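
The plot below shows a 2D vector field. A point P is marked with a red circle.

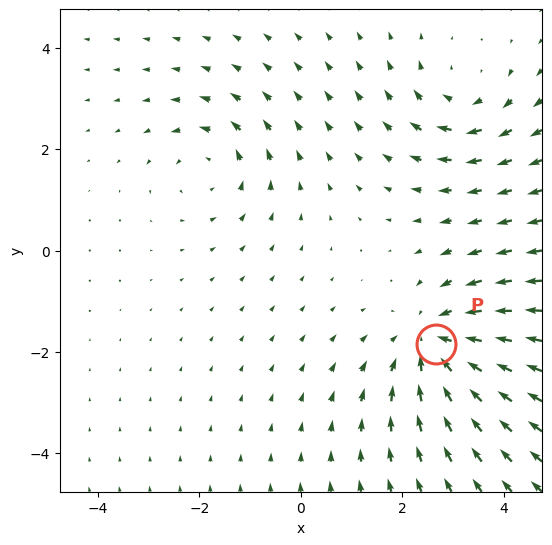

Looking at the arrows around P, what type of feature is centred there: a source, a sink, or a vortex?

sink

At P (2.7, -1.8) the arrows converge inward. Divergence about -4, curl ≈0 — negative divergence with near-zero curl is a sink.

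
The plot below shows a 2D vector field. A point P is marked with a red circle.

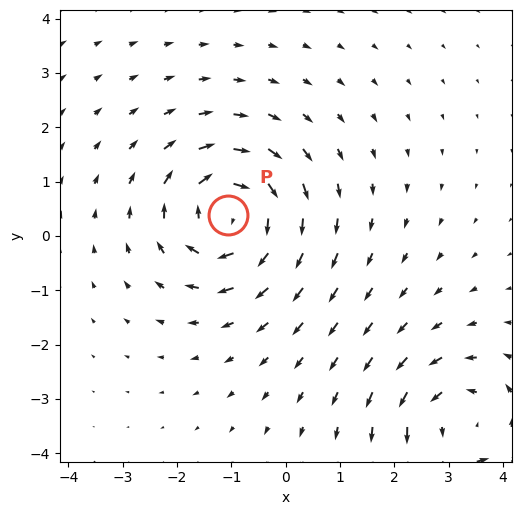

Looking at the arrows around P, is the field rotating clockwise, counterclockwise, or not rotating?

Near P at (-1.1, 0.4) the arrows circulate clockwise. The curl (z-component) there is about -5; negative curl means clockwise rotation.

clockwise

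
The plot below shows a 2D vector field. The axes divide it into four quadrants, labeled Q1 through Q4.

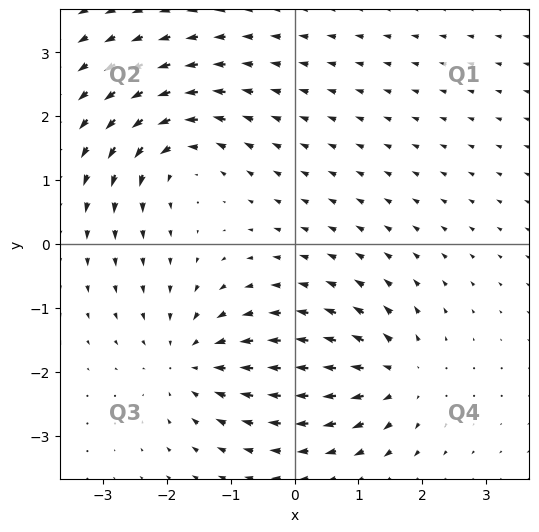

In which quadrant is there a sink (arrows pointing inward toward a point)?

Q3

The sink sits at approximately (-1.6, -1.8), which lies in quadrant Q3. The divergence there is about -3, negative as expected for a sink.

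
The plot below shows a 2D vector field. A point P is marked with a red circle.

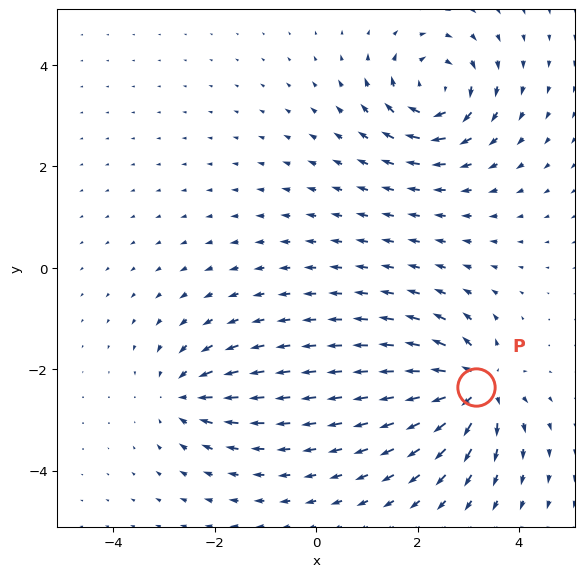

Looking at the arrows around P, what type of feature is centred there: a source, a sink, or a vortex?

At P (3.2, -2.4) the arrows spread outward. Divergence about +6, curl ≈0 — positive divergence with near-zero curl is a source.

source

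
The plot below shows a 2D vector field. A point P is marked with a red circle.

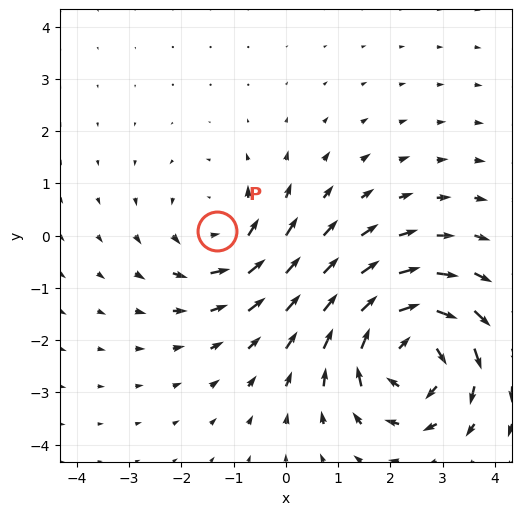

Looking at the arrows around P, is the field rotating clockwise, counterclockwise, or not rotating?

Near P at (-1.3, 0.1) the arrows circulate counterclockwise. The curl (z-component) there is about +3; positive curl means counterclockwise rotation.

counterclockwise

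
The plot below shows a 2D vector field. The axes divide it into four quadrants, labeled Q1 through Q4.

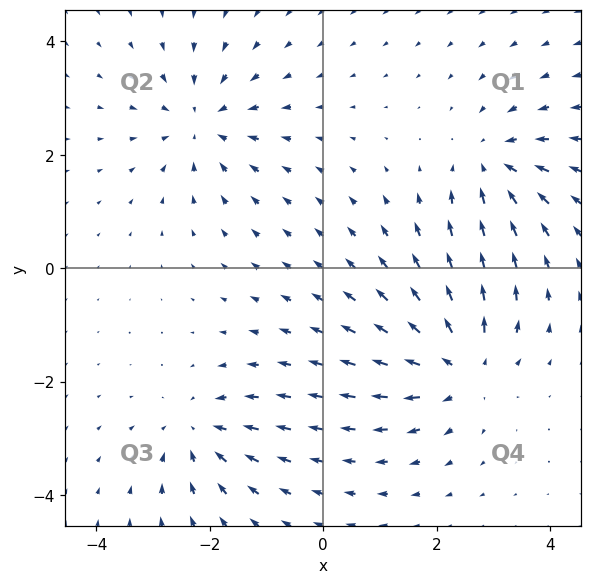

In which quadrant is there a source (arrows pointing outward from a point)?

The source sits at approximately (2.4, -1.7), which lies in quadrant Q4. The divergence there is about +5, positive as expected for a source.

Q4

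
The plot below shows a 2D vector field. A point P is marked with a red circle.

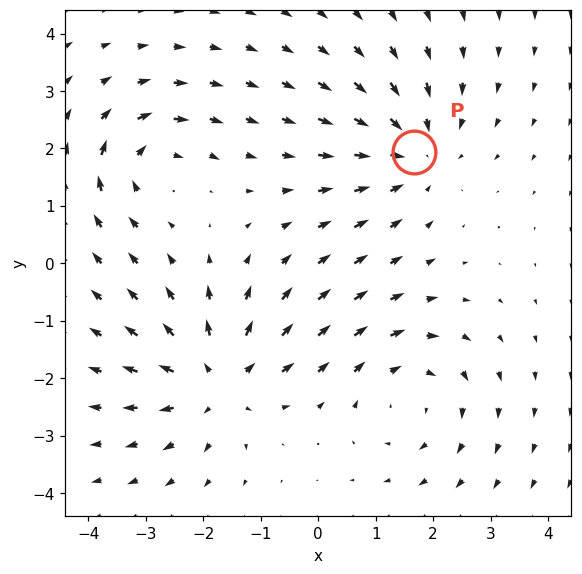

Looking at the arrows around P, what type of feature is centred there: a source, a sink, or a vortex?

sink

At P (1.7, 1.9) the arrows converge inward. Divergence about -3, curl ≈0 — negative divergence with near-zero curl is a sink.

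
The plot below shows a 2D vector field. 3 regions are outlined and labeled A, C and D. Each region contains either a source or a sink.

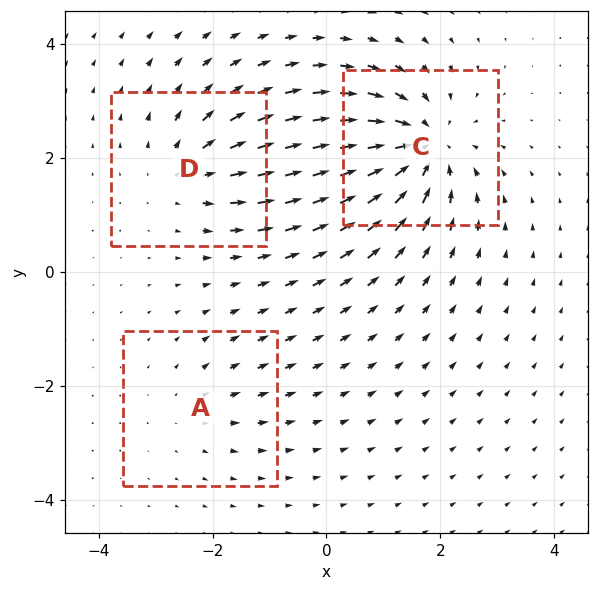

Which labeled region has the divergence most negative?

Divergence at each region's feature centre — A: about +2, C: about -5, D: about +3. Region C is most negative.

C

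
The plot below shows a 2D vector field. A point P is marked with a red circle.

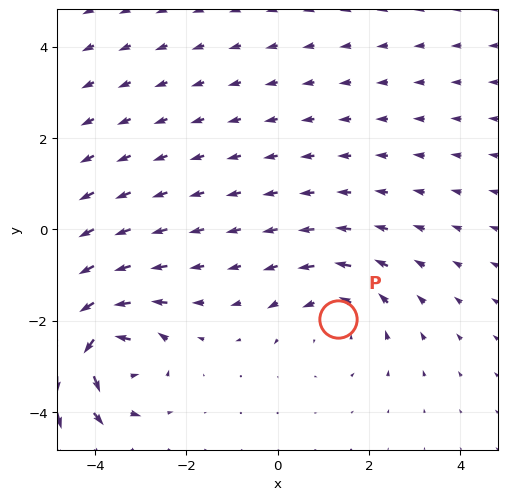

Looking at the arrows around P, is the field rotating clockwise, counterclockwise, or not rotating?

Near P at (1.3, -2.0) the arrows circulate counterclockwise. The curl (z-component) there is about +2; positive curl means counterclockwise rotation.

counterclockwise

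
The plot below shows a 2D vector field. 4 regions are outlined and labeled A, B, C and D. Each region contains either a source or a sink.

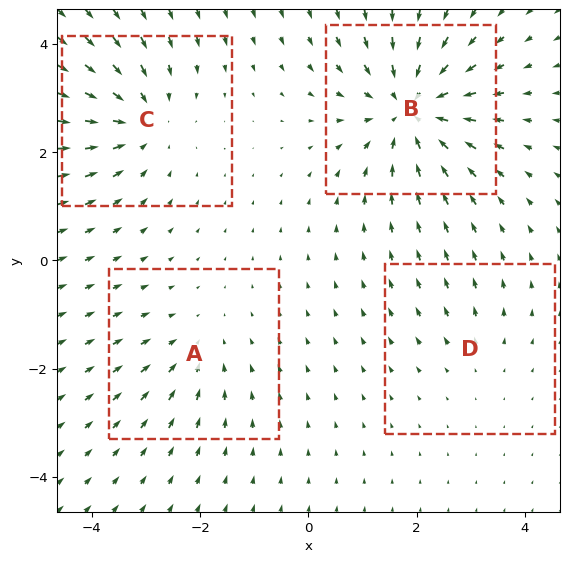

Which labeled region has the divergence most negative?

B

Divergence at each region's feature centre — A: about -3, B: about -7, C: about -5, D: about +2. Region B is most negative.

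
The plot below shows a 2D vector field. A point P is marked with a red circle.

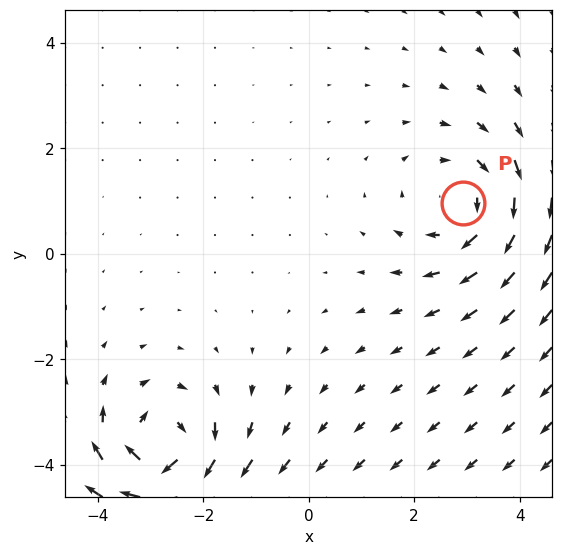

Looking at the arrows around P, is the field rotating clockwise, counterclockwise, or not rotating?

clockwise

Near P at (2.9, 1.0) the arrows circulate clockwise. The curl (z-component) there is about -3; negative curl means clockwise rotation.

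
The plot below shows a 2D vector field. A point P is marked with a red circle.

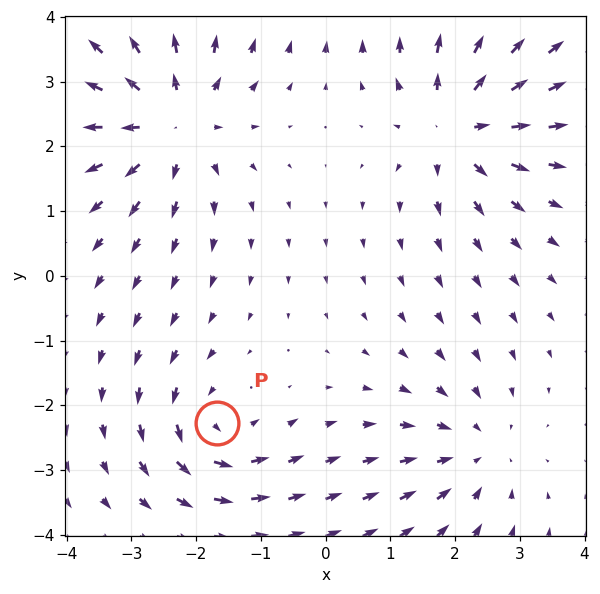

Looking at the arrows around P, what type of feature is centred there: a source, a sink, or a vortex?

At P (-1.7, -2.3) the arrows circulate counterclockwise. Divergence ≈0, curl about +4 — near-zero divergence with nonzero curl is a vortex.

vortex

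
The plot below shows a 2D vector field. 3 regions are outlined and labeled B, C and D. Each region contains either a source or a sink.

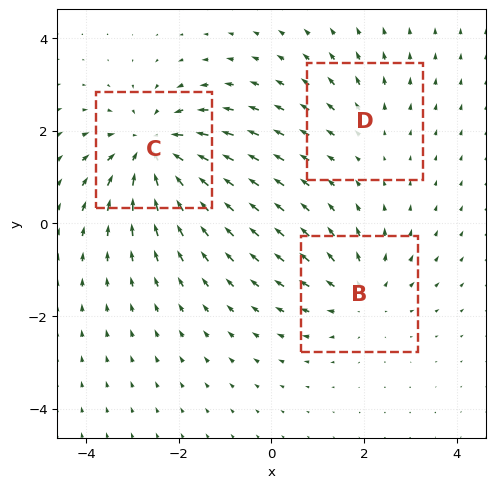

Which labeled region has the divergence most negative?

C

Divergence at each region's feature centre — B: about +3, C: about -5, D: about +2. Region C is most negative.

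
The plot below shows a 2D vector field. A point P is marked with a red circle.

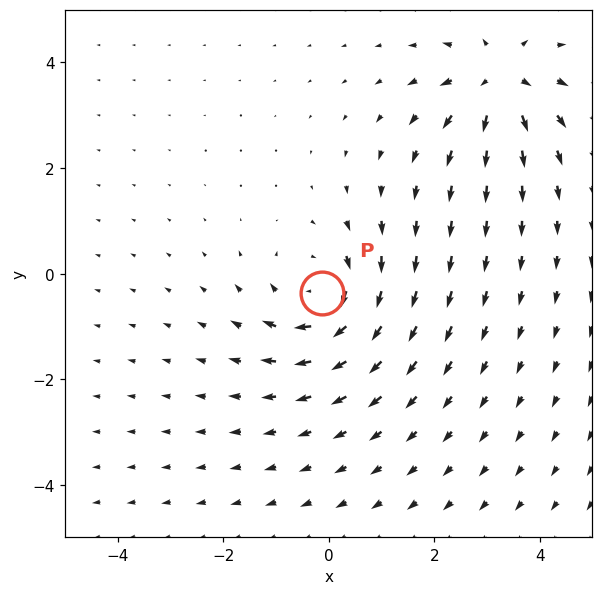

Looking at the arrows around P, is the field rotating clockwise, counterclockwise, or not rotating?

clockwise

Near P at (-0.1, -0.4) the arrows circulate clockwise. The curl (z-component) there is about -5; negative curl means clockwise rotation.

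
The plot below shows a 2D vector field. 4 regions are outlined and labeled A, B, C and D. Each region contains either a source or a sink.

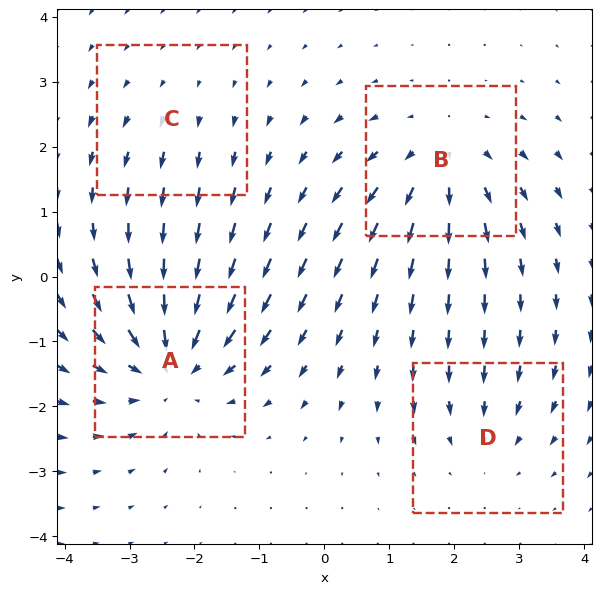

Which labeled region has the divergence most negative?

A

Divergence at each region's feature centre — A: about -6, B: about +4, C: about +2, D: about -3. Region A is most negative.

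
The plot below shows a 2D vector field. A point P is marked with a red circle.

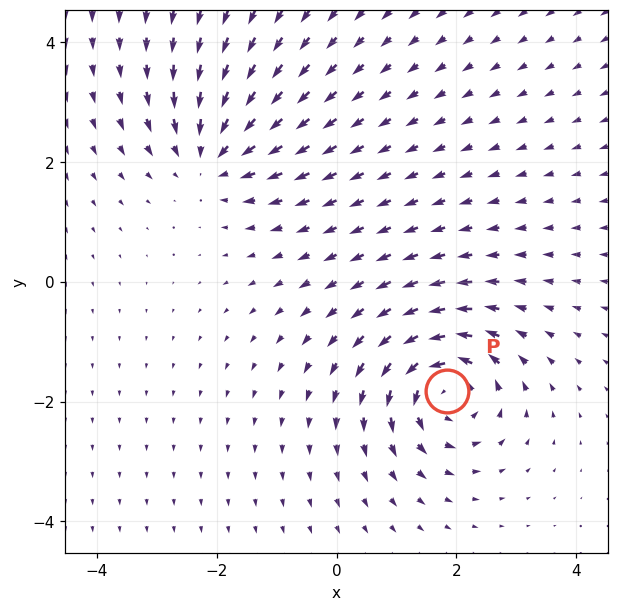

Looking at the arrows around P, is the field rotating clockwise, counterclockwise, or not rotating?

counterclockwise

Near P at (1.8, -1.8) the arrows circulate counterclockwise. The curl (z-component) there is about +7; positive curl means counterclockwise rotation.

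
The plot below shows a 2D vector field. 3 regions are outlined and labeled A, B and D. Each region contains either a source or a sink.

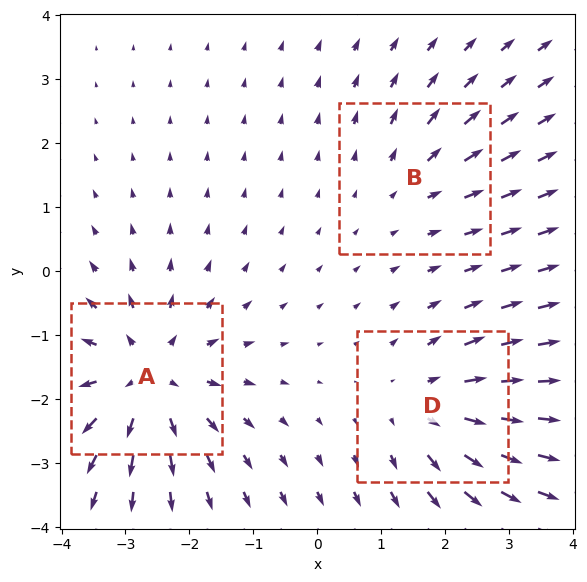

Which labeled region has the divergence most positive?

Divergence at each region's feature centre — A: about +4, B: about +2, D: about +3. Region A is most positive.

A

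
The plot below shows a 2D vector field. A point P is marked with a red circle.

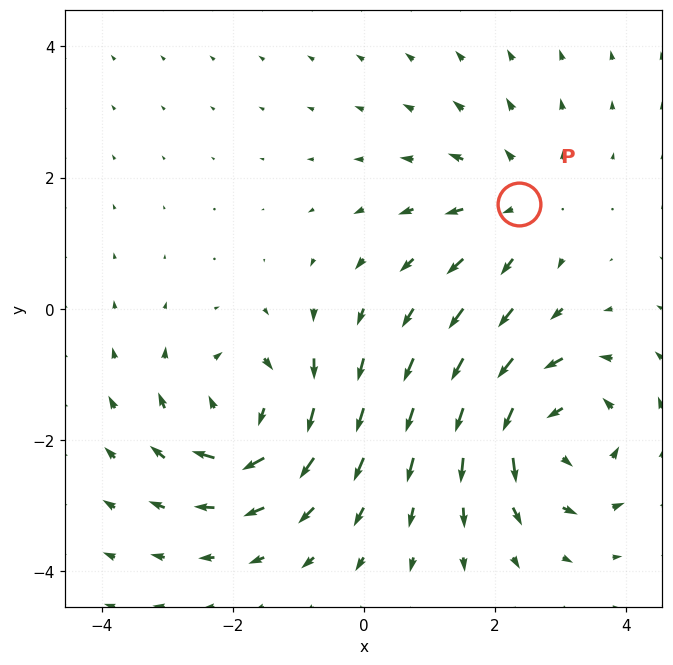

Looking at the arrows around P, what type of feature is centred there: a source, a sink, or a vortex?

At P (2.4, 1.6) the arrows spread outward. Divergence about +2, curl ≈0 — positive divergence with near-zero curl is a source.

source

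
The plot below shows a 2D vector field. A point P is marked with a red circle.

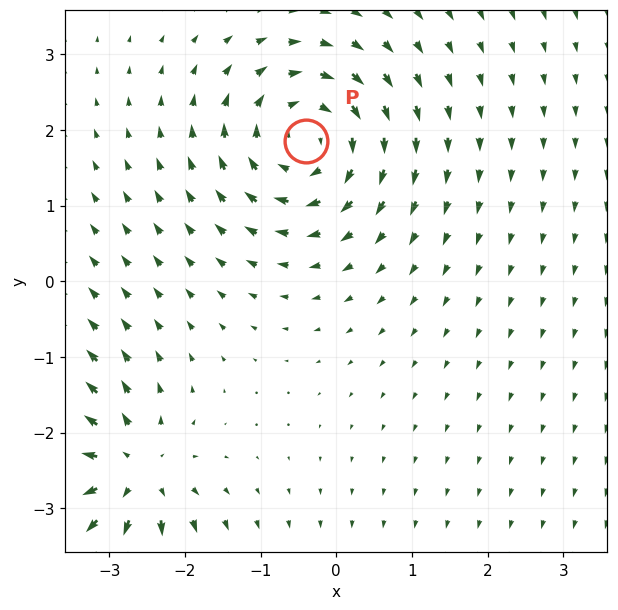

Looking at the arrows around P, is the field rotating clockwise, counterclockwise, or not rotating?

Near P at (-0.4, 1.9) the arrows circulate clockwise. The curl (z-component) there is about -4; negative curl means clockwise rotation.

clockwise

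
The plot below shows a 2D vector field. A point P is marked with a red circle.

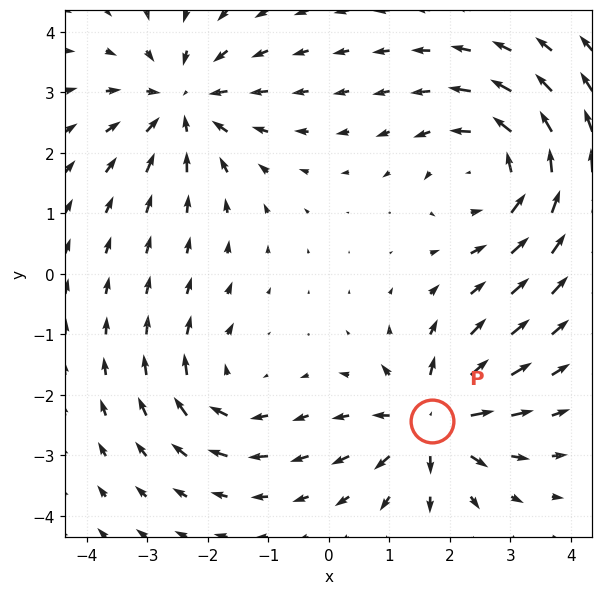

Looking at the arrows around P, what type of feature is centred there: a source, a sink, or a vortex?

At P (1.7, -2.4) the arrows spread outward. Divergence about +5, curl ≈0 — positive divergence with near-zero curl is a source.

source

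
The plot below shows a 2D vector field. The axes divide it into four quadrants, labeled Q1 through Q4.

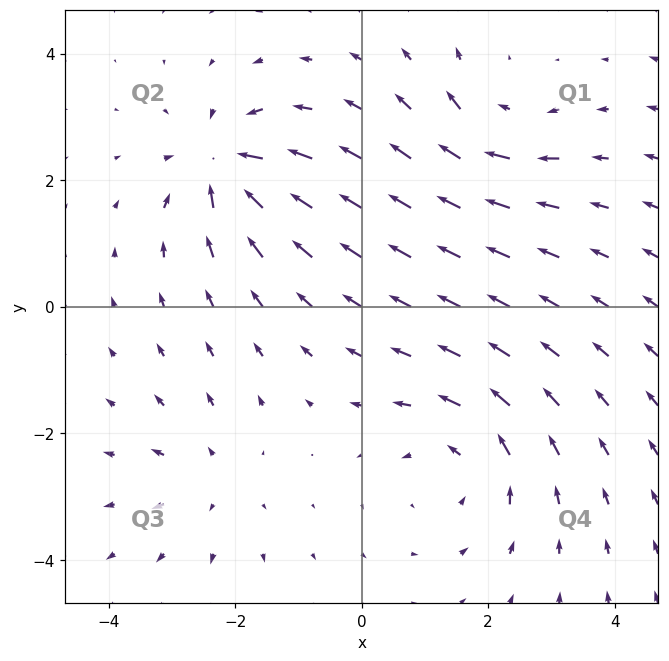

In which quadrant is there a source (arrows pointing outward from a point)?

The source sits at approximately (-2.4, -2.7), which lies in quadrant Q3. The divergence there is about +3, positive as expected for a source.

Q3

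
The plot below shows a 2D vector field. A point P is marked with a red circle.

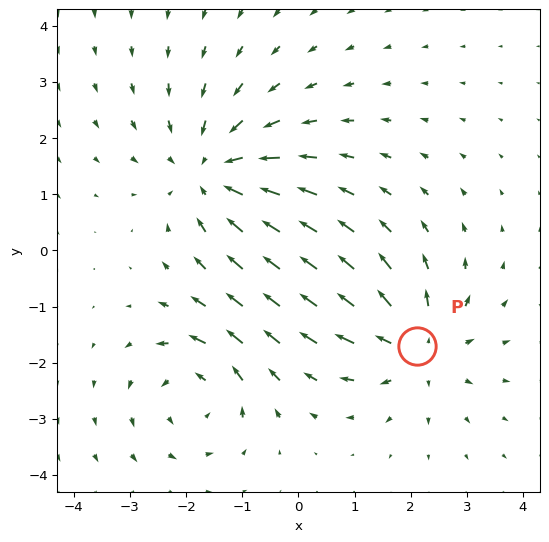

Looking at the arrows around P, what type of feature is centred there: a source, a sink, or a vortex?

At P (2.1, -1.7) the arrows spread outward. Divergence about +4, curl ≈0 — positive divergence with near-zero curl is a source.

source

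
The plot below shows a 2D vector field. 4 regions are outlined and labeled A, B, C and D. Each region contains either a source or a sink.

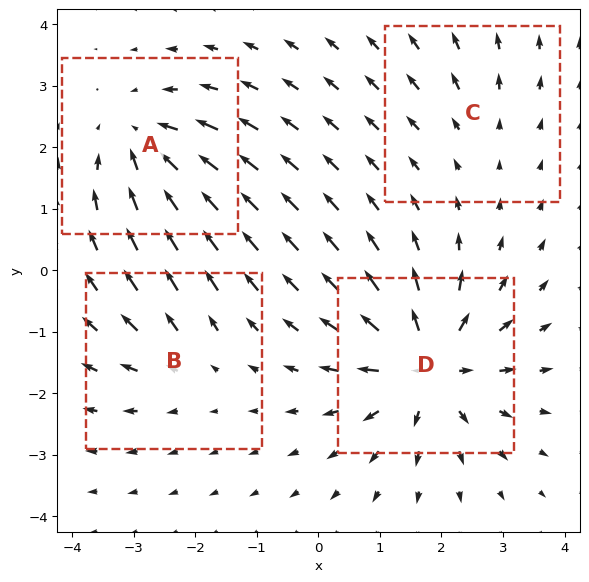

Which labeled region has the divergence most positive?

D

Divergence at each region's feature centre — A: about -5, B: about +3, C: about +2, D: about +8. Region D is most positive.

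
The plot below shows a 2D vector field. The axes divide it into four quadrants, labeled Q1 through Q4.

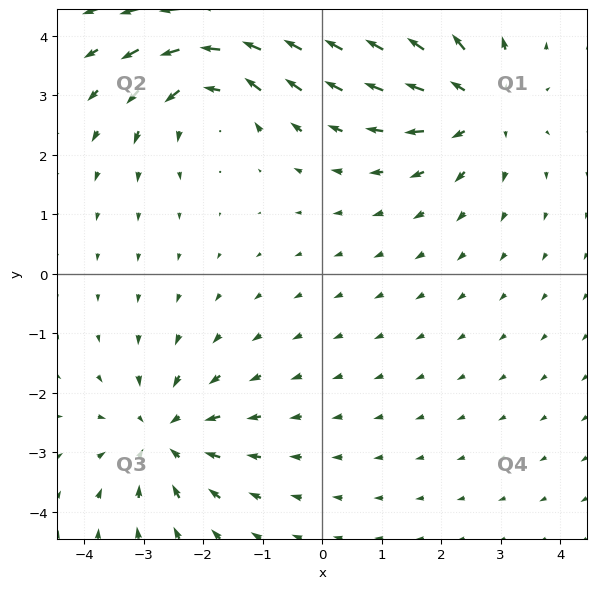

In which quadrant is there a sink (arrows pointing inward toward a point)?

Q3

The sink sits at approximately (-2.7, -2.7), which lies in quadrant Q3. The divergence there is about -4, negative as expected for a sink.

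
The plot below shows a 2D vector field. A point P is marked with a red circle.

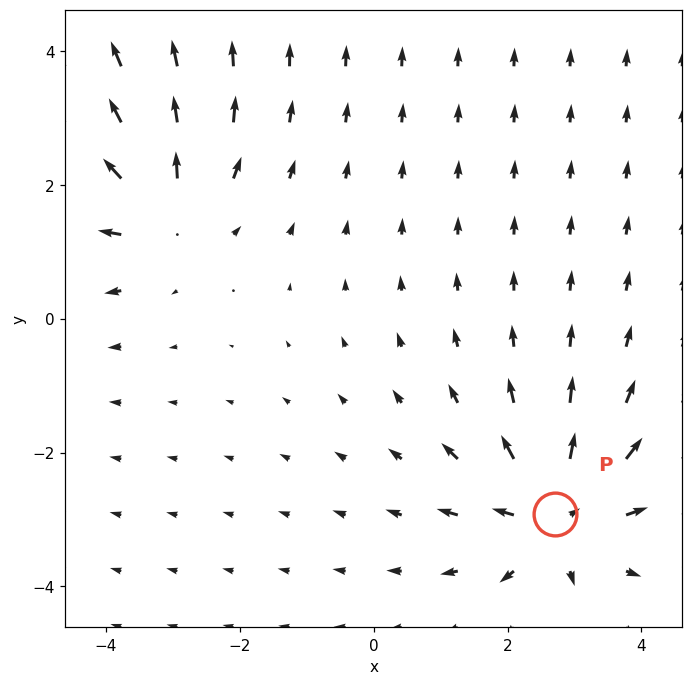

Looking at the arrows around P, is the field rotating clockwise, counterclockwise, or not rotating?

not rotating

Near P at (2.7, -2.9) the arrows show no circulation. The curl there is ≈0.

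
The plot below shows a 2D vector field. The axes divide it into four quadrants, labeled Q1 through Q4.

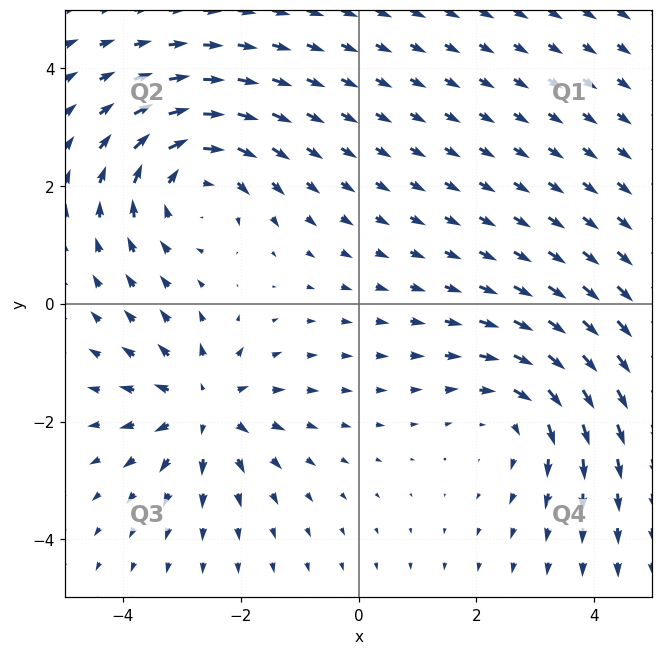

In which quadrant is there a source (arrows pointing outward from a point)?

Q3

The source sits at approximately (-2.6, -1.8), which lies in quadrant Q3. The divergence there is about +5, positive as expected for a source.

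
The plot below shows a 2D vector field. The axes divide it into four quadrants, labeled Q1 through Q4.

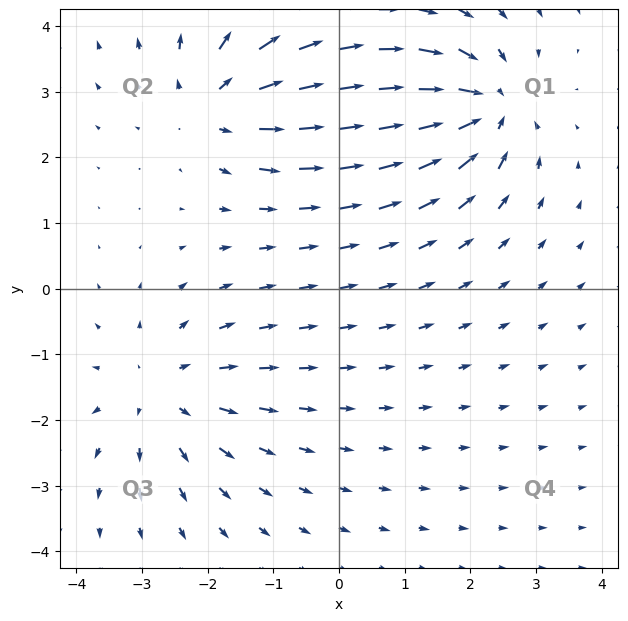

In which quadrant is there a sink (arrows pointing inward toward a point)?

Q1

The sink sits at approximately (2.2, 2.8), which lies in quadrant Q1. The divergence there is about -7, negative as expected for a sink.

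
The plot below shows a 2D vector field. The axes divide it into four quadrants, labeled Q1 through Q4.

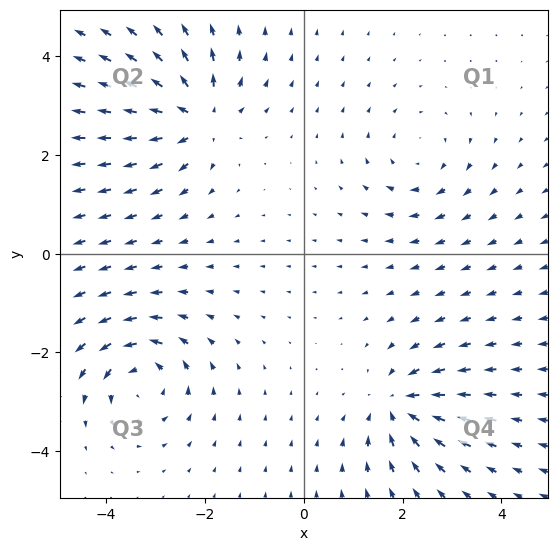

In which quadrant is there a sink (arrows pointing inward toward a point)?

The sink sits at approximately (1.9, -3.1), which lies in quadrant Q4. The divergence there is about -6, negative as expected for a sink.

Q4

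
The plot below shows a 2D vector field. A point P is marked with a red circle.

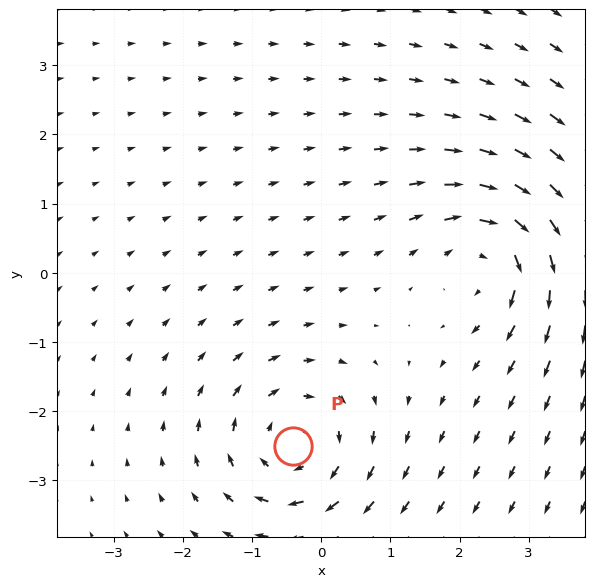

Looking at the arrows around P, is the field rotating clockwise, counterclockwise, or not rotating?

Near P at (-0.4, -2.5) the arrows circulate clockwise. The curl (z-component) there is about -5; negative curl means clockwise rotation.

clockwise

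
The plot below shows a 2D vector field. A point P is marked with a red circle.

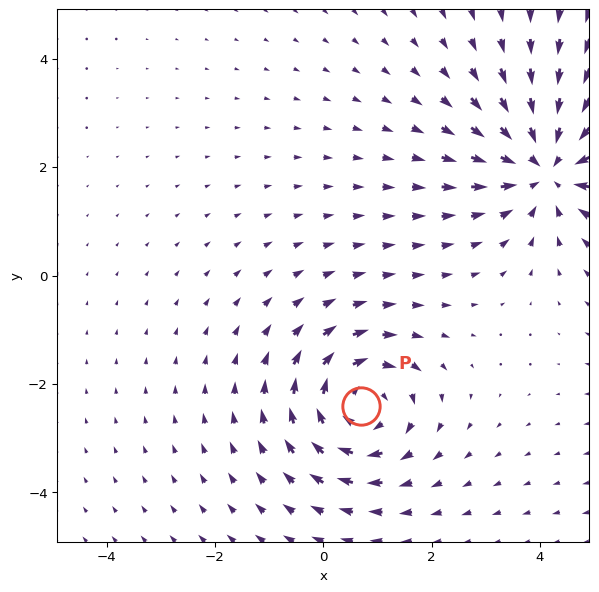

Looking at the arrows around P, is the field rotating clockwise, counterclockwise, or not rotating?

clockwise

Near P at (0.7, -2.4) the arrows circulate clockwise. The curl (z-component) there is about -4; negative curl means clockwise rotation.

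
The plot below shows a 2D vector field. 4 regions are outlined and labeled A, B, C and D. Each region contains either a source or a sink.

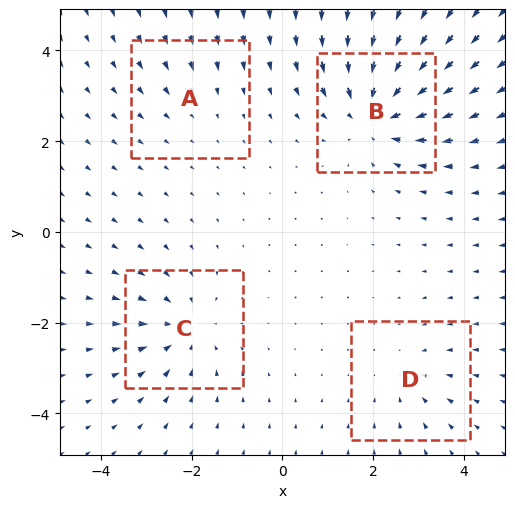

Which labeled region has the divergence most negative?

Divergence at each region's feature centre — A: about -2, B: about -7, C: about -5, D: about -3. Region B is most negative.

B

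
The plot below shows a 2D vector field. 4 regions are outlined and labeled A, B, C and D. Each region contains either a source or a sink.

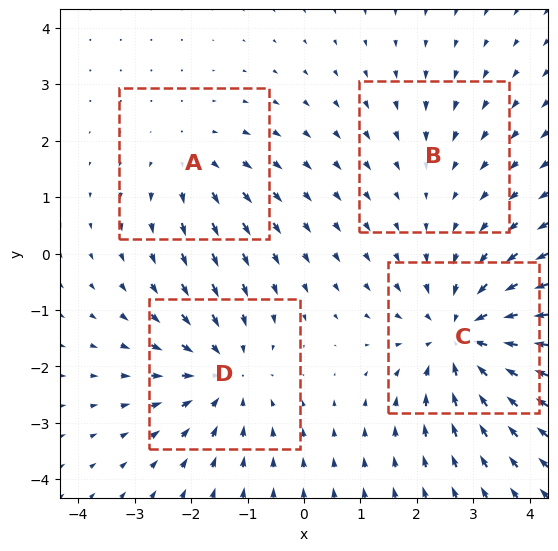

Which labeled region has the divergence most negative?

Divergence at each region's feature centre — A: about +3, B: about -2, C: about -6, D: about -5. Region C is most negative.

C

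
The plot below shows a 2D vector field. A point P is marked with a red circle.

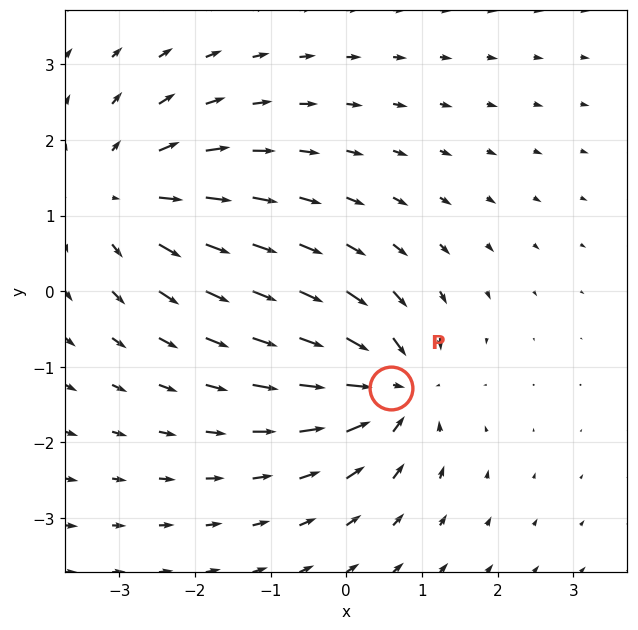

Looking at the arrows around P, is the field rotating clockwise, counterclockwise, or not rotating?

Near P at (0.6, -1.3) the arrows show no circulation. The curl there is ≈0.

not rotating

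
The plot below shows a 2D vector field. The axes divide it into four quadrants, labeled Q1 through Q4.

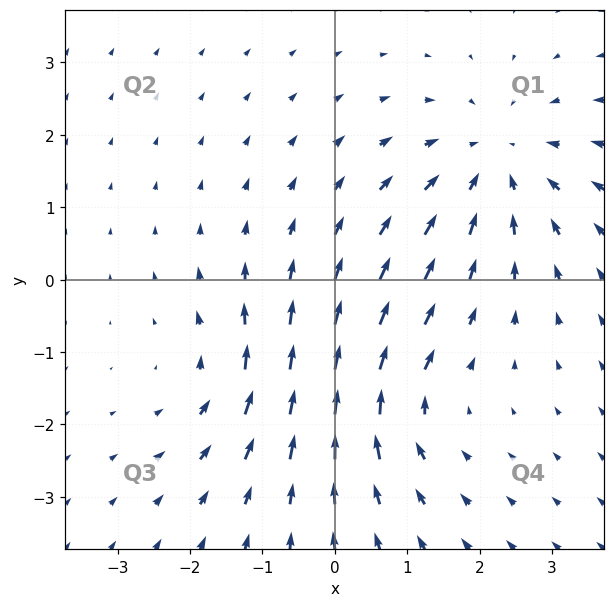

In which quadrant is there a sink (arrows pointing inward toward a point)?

Q1

The sink sits at approximately (2.2, 1.6), which lies in quadrant Q1. The divergence there is about -4, negative as expected for a sink.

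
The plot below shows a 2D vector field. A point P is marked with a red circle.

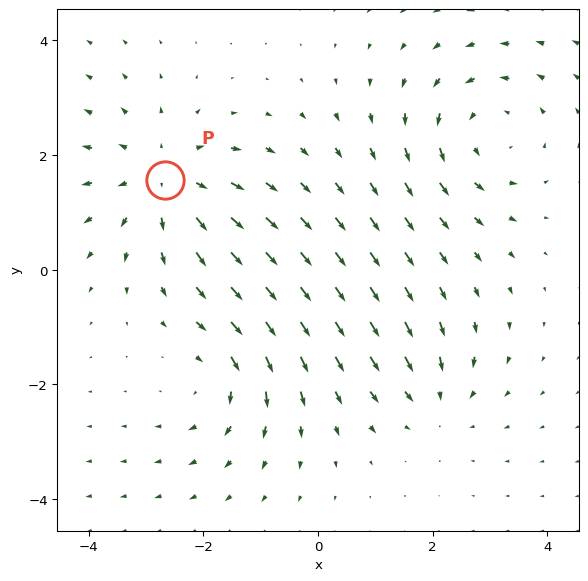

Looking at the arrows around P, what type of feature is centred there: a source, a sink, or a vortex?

source

At P (-2.7, 1.6) the arrows spread outward. Divergence about +4, curl ≈0 — positive divergence with near-zero curl is a source.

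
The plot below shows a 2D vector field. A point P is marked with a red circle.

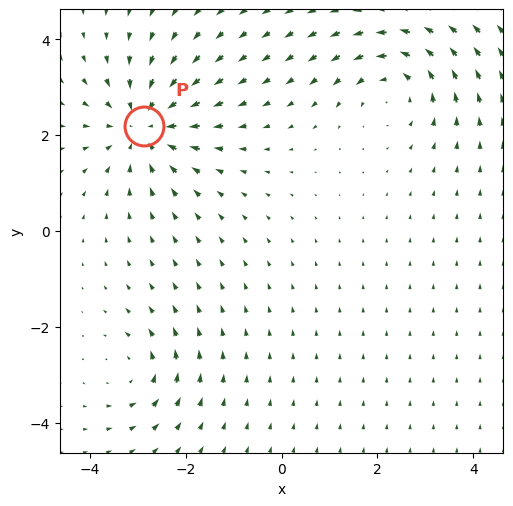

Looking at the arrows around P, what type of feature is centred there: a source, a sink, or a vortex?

At P (-2.9, 2.2) the arrows converge inward. Divergence about -5, curl ≈0 — negative divergence with near-zero curl is a sink.

sink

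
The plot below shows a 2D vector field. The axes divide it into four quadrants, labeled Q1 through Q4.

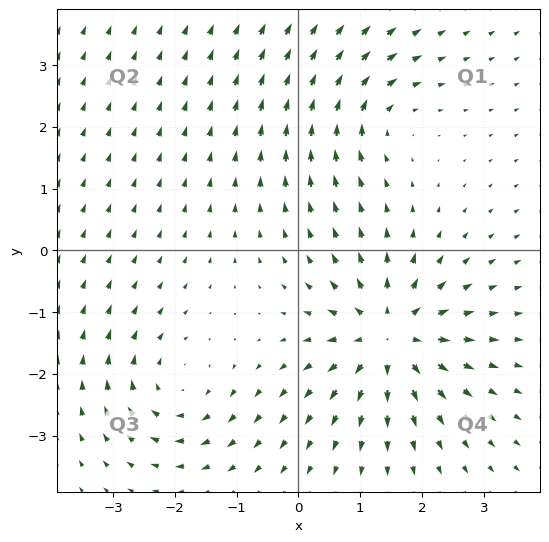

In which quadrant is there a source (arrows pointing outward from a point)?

The source sits at approximately (1.5, -1.4), which lies in quadrant Q4. The divergence there is about +6, positive as expected for a source.

Q4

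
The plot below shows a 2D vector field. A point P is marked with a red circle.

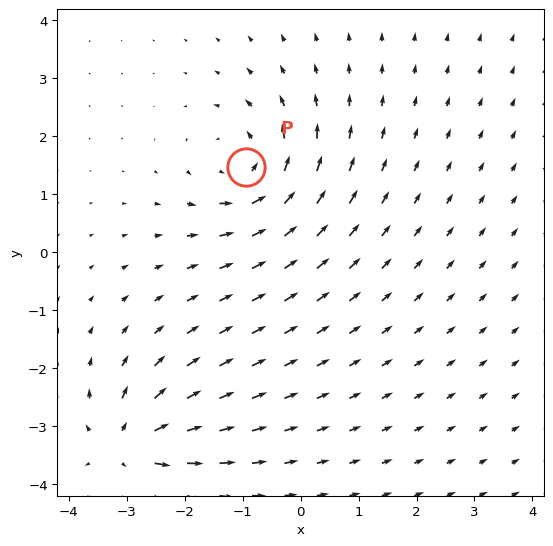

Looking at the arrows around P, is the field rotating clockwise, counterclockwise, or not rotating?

counterclockwise

Near P at (-0.9, 1.5) the arrows circulate counterclockwise. The curl (z-component) there is about +4; positive curl means counterclockwise rotation.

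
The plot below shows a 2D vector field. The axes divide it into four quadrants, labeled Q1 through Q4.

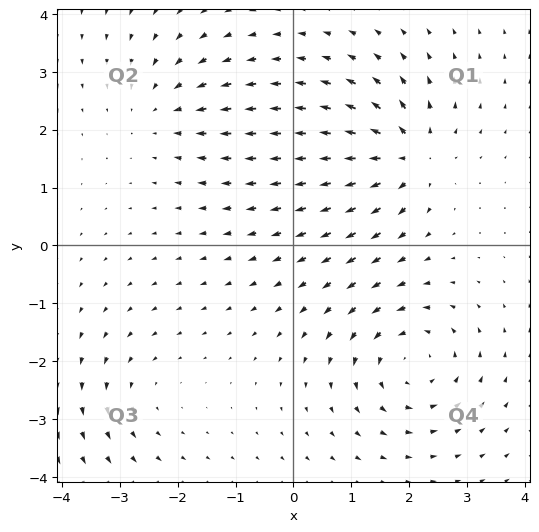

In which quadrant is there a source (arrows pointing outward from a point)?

Q1

The source sits at approximately (2.0, 1.5), which lies in quadrant Q1. The divergence there is about +6, positive as expected for a source.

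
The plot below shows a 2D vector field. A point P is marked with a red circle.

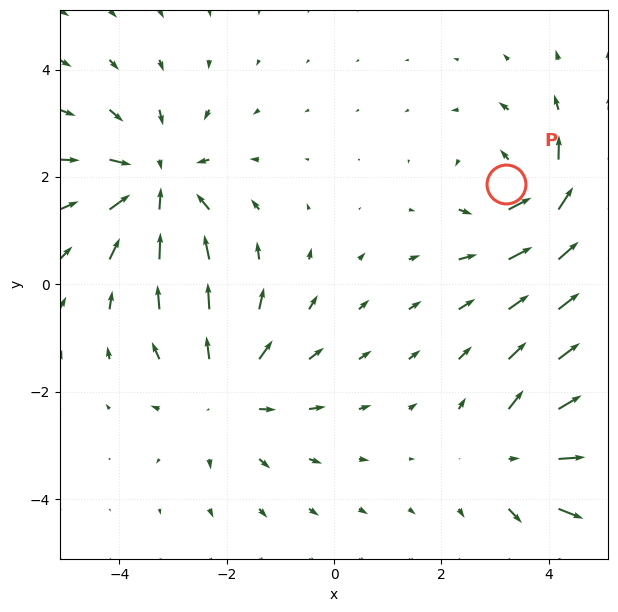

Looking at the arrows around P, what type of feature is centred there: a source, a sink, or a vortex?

vortex

At P (3.2, 1.9) the arrows circulate counterclockwise. Divergence ≈0, curl about +5 — near-zero divergence with nonzero curl is a vortex.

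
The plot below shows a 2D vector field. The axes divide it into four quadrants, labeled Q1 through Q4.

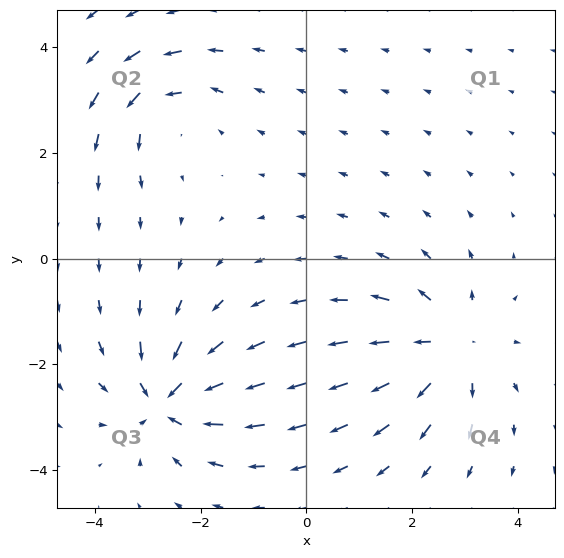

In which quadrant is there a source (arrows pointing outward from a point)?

Q4

The source sits at approximately (2.7, -1.7), which lies in quadrant Q4. The divergence there is about +5, positive as expected for a source.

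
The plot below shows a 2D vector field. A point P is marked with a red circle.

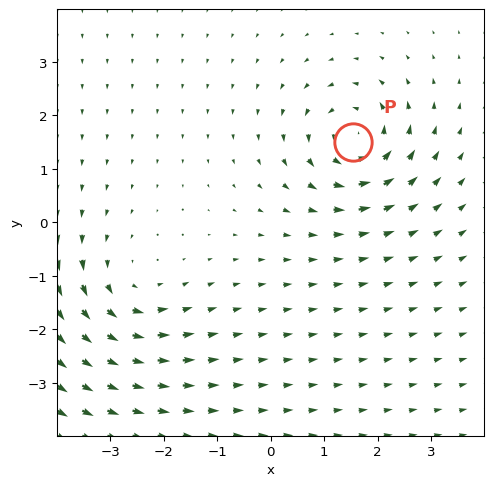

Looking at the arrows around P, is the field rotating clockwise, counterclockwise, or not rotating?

counterclockwise

Near P at (1.5, 1.5) the arrows circulate counterclockwise. The curl (z-component) there is about +6; positive curl means counterclockwise rotation.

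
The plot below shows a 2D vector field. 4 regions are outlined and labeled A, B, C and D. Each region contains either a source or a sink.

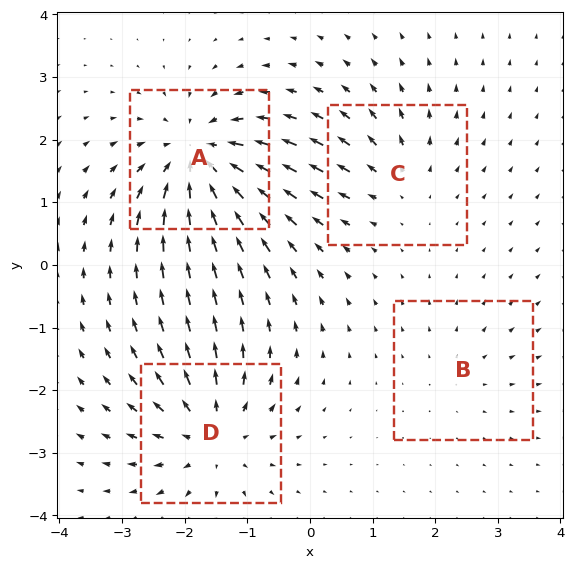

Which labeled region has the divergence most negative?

A

Divergence at each region's feature centre — A: about -7, B: about +2, C: about +4, D: about +6. Region A is most negative.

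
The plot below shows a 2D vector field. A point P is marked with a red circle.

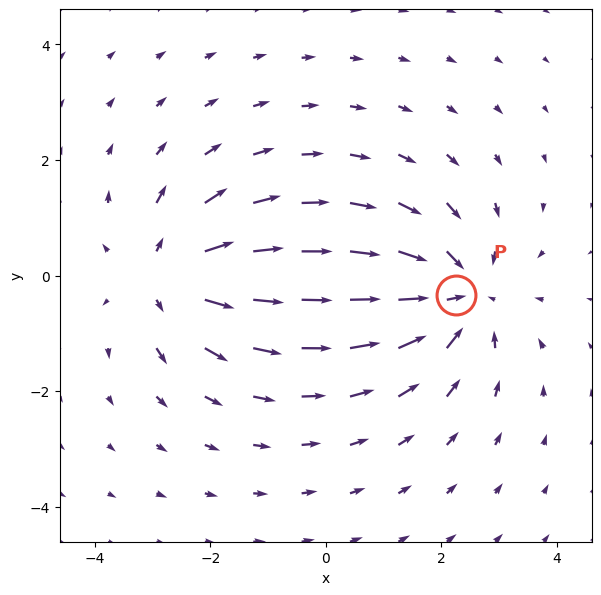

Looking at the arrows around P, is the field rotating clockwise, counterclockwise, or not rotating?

Near P at (2.3, -0.3) the arrows show no circulation. The curl there is ≈0.

not rotating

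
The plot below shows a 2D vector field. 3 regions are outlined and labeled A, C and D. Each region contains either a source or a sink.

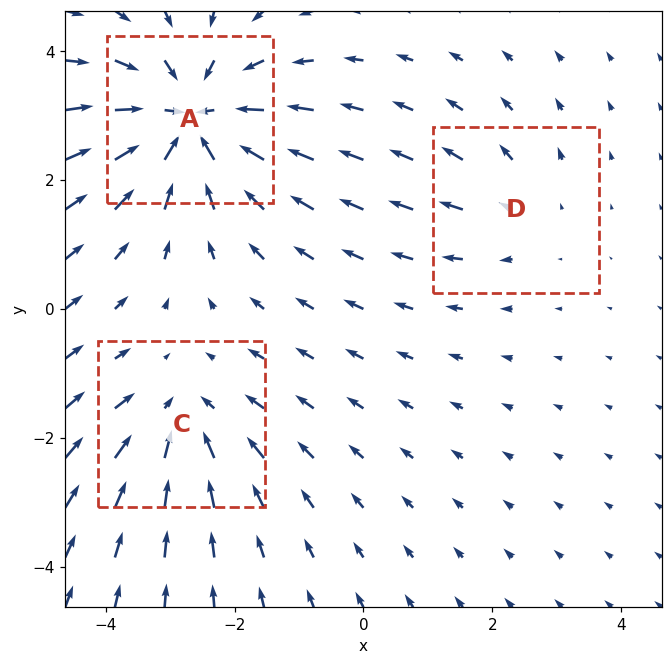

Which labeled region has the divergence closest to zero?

Divergence at each region's feature centre — A: about -5, C: about -3, D: about +2. Region D is closest to zero.

D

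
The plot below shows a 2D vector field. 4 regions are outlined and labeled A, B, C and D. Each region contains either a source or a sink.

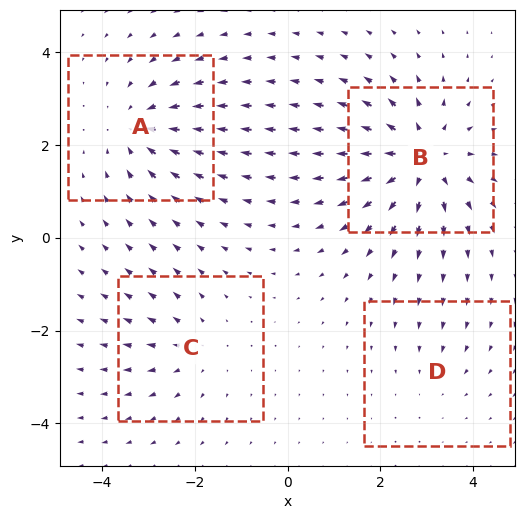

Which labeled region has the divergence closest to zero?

Divergence at each region's feature centre — A: about -5, B: about +7, C: about +3, D: about -2. Region D is closest to zero.

D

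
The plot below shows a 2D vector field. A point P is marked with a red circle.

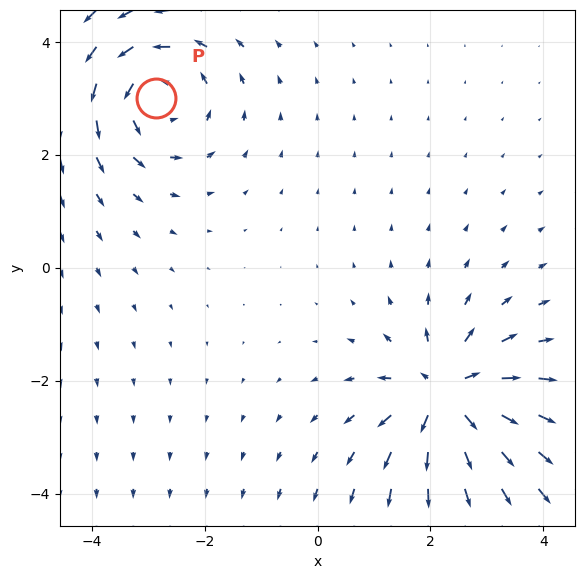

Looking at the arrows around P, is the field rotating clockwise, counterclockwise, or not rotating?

counterclockwise

Near P at (-2.9, 3.0) the arrows circulate counterclockwise. The curl (z-component) there is about +4; positive curl means counterclockwise rotation.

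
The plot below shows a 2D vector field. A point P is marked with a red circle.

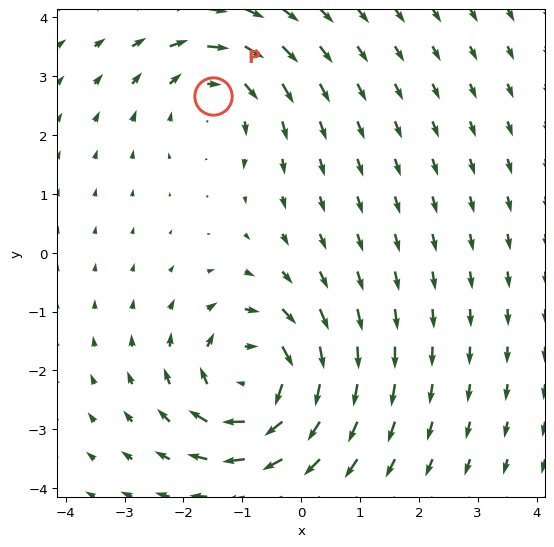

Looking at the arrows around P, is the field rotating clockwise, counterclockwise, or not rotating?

Near P at (-1.5, 2.7) the arrows circulate clockwise. The curl (z-component) there is about -3; negative curl means clockwise rotation.

clockwise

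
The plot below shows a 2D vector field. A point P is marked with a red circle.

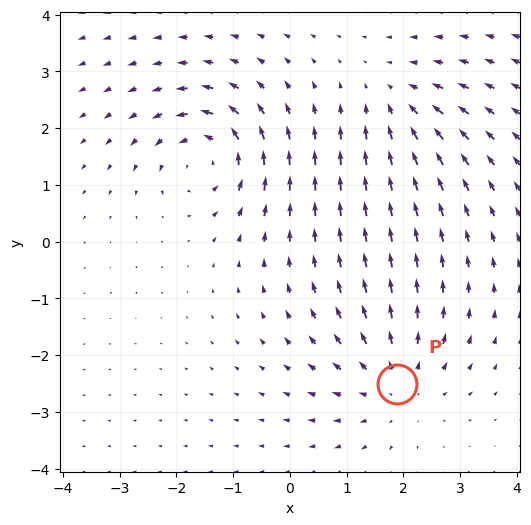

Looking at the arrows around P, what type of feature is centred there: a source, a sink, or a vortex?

source

At P (1.9, -2.5) the arrows spread outward. Divergence about +4, curl ≈0 — positive divergence with near-zero curl is a source.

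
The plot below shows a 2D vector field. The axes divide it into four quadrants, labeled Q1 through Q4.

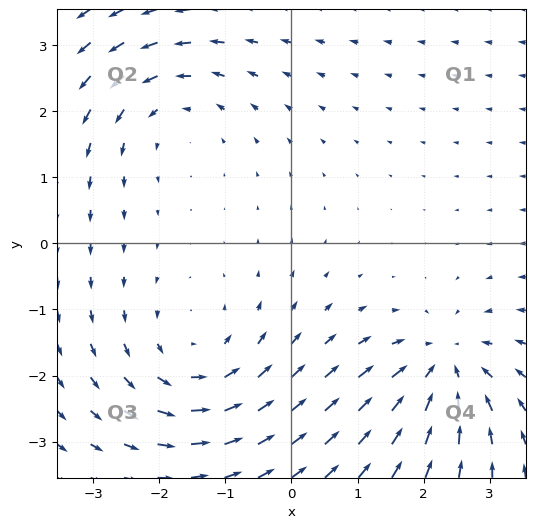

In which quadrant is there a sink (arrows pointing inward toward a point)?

The sink sits at approximately (2.3, -1.9), which lies in quadrant Q4. The divergence there is about -5, negative as expected for a sink.

Q4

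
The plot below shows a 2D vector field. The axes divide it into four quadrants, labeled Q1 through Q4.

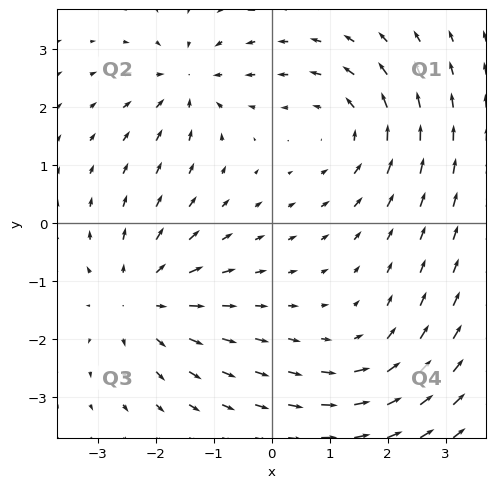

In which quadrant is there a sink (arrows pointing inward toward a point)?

The sink sits at approximately (-1.5, 2.4), which lies in quadrant Q2. The divergence there is about -4, negative as expected for a sink.

Q2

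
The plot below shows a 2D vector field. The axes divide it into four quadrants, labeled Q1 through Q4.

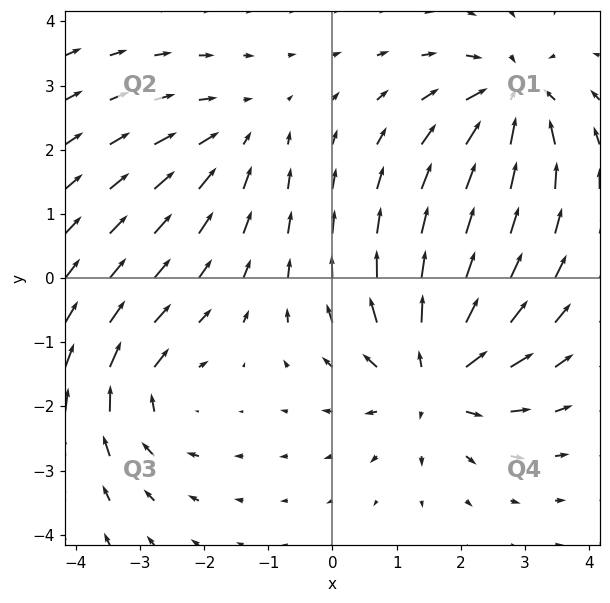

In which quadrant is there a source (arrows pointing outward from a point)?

Q4

The source sits at approximately (1.6, -1.5), which lies in quadrant Q4. The divergence there is about +5, positive as expected for a source.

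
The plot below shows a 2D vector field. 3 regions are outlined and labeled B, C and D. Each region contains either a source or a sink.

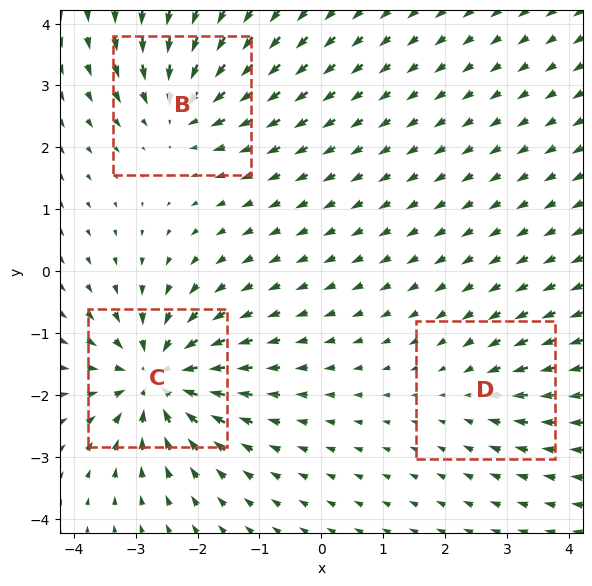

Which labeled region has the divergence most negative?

C

Divergence at each region's feature centre — B: about -4, C: about -6, D: about -2. Region C is most negative.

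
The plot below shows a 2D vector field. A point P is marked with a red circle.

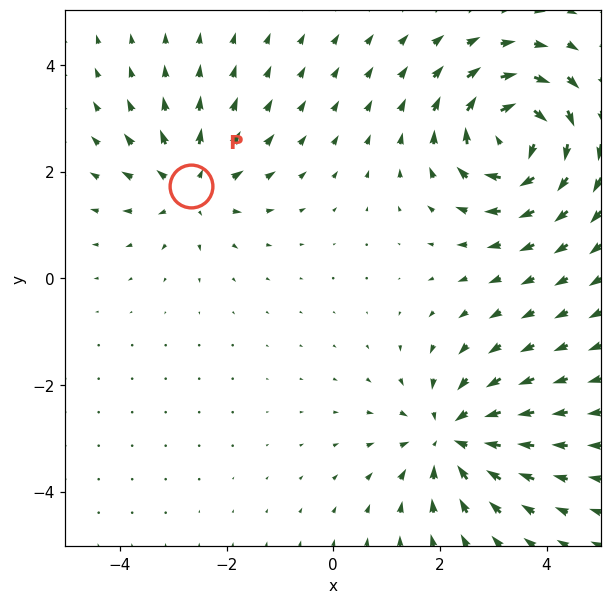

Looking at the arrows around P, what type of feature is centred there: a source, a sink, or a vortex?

At P (-2.7, 1.7) the arrows spread outward. Divergence about +3, curl ≈0 — positive divergence with near-zero curl is a source.

source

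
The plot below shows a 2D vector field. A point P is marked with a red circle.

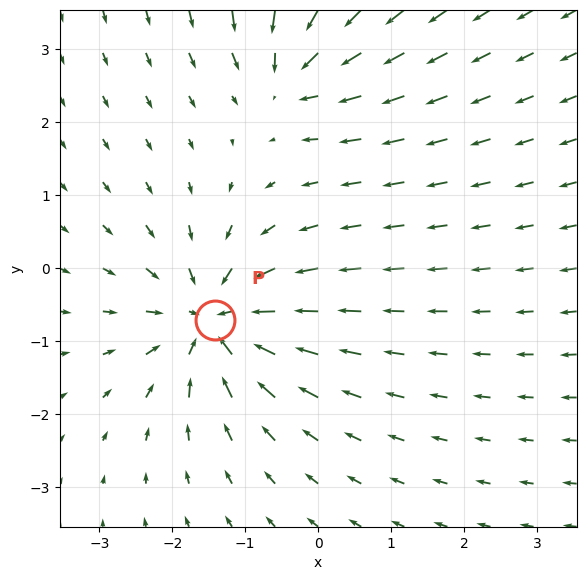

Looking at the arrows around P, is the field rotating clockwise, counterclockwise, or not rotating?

not rotating

Near P at (-1.4, -0.7) the arrows show no circulation. The curl there is ≈0.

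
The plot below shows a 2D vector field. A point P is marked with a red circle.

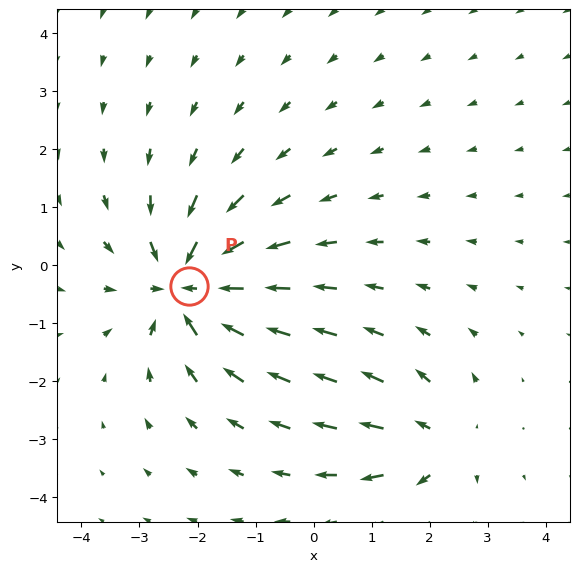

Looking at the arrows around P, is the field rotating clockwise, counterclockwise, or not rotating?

not rotating

Near P at (-2.2, -0.4) the arrows show no circulation. The curl there is ≈0.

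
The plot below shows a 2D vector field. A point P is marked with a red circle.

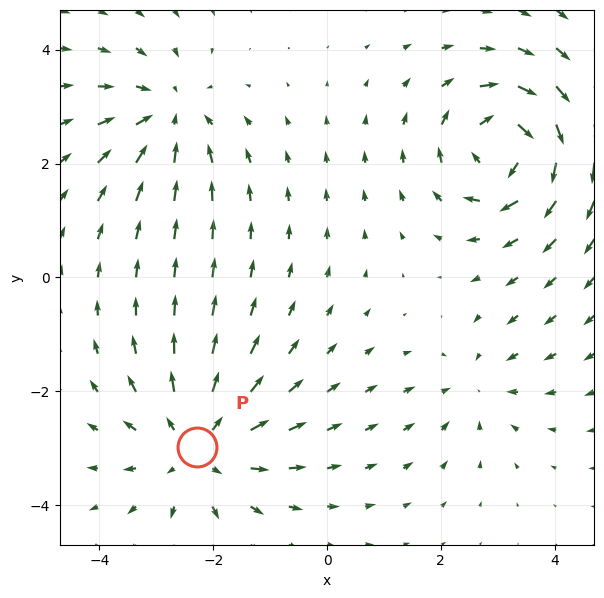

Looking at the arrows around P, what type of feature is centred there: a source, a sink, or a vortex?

At P (-2.3, -3.0) the arrows spread outward. Divergence about +4, curl ≈0 — positive divergence with near-zero curl is a source.

source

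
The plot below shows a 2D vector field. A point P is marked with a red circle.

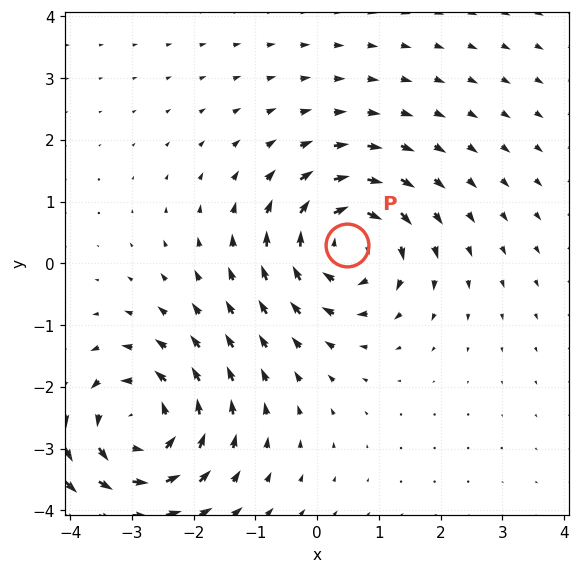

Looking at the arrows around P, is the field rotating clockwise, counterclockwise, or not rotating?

Near P at (0.5, 0.3) the arrows circulate clockwise. The curl (z-component) there is about -5; negative curl means clockwise rotation.

clockwise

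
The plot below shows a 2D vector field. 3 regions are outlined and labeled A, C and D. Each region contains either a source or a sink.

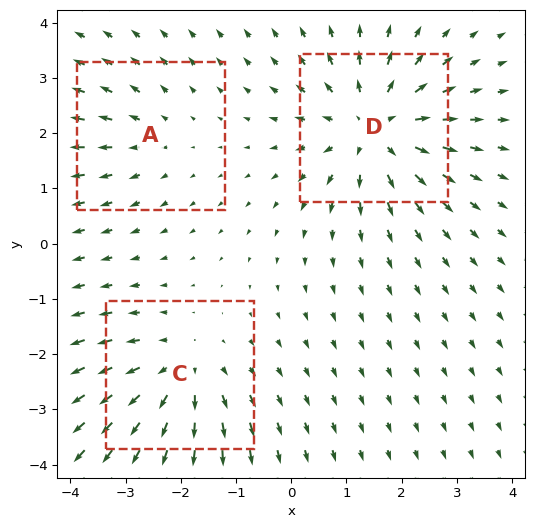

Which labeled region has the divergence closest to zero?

Divergence at each region's feature centre — A: about +2, C: about +3, D: about +4. Region A is closest to zero.

A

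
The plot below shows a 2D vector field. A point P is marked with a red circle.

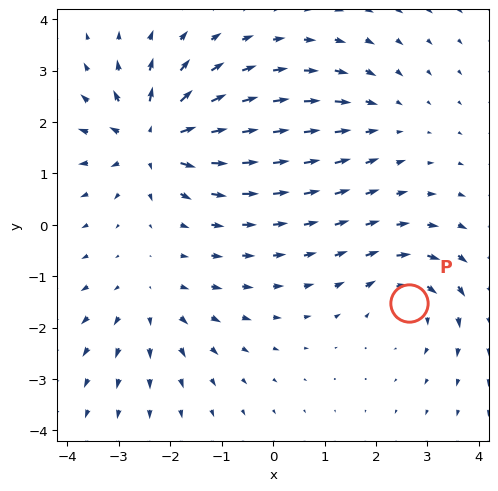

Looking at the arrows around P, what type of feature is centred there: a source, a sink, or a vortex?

vortex

At P (2.6, -1.5) the arrows circulate clockwise. Divergence ≈0, curl about -4 — near-zero divergence with nonzero curl is a vortex.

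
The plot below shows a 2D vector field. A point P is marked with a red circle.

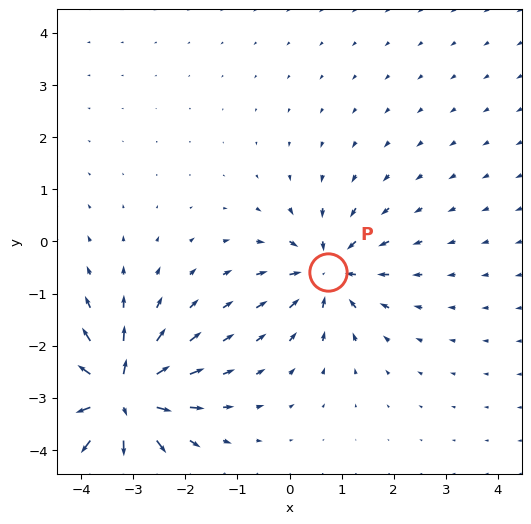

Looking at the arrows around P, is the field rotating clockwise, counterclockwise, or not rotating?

Near P at (0.7, -0.6) the arrows show no circulation. The curl there is ≈0.

not rotating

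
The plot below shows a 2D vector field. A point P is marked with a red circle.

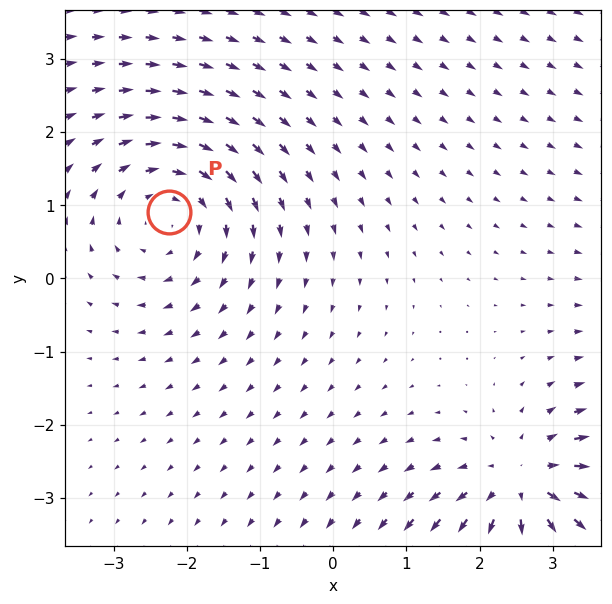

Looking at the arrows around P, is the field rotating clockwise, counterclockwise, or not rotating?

Near P at (-2.2, 0.9) the arrows circulate clockwise. The curl (z-component) there is about -3; negative curl means clockwise rotation.

clockwise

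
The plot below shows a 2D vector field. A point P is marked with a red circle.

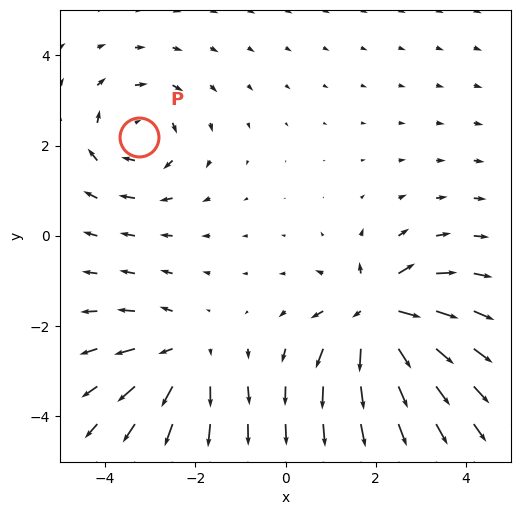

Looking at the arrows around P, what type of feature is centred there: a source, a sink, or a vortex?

vortex

At P (-3.2, 2.2) the arrows circulate clockwise. Divergence ≈0, curl about -4 — near-zero divergence with nonzero curl is a vortex.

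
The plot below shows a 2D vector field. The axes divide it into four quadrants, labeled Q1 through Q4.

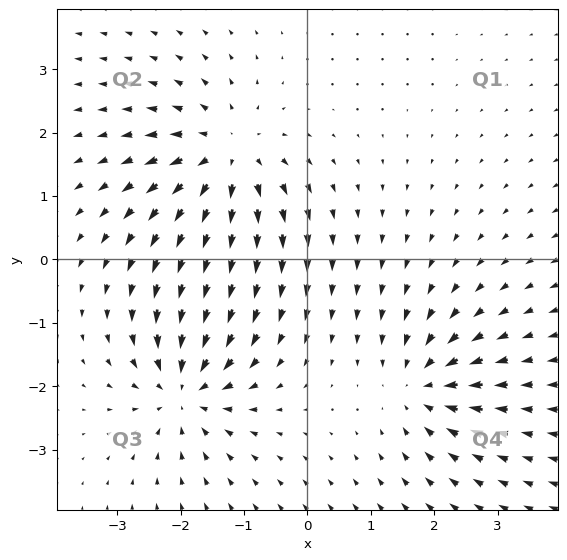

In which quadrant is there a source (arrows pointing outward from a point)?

The source sits at approximately (-1.3, 1.6), which lies in quadrant Q2. The divergence there is about +5, positive as expected for a source.

Q2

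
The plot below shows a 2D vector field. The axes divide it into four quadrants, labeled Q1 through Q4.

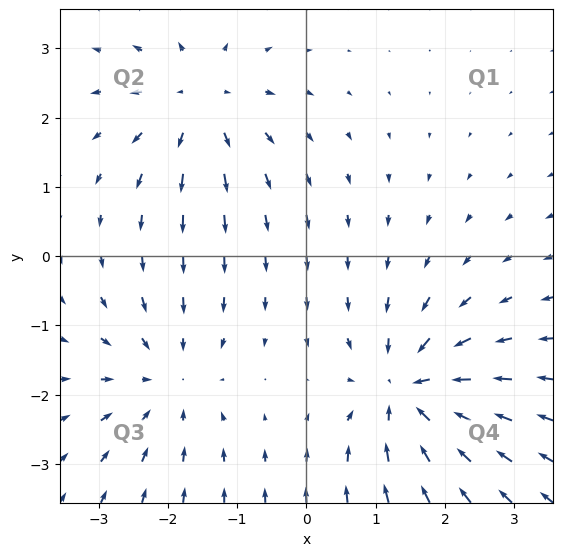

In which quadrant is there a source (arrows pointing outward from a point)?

Q2

The source sits at approximately (-1.5, 2.2), which lies in quadrant Q2. The divergence there is about +4, positive as expected for a source.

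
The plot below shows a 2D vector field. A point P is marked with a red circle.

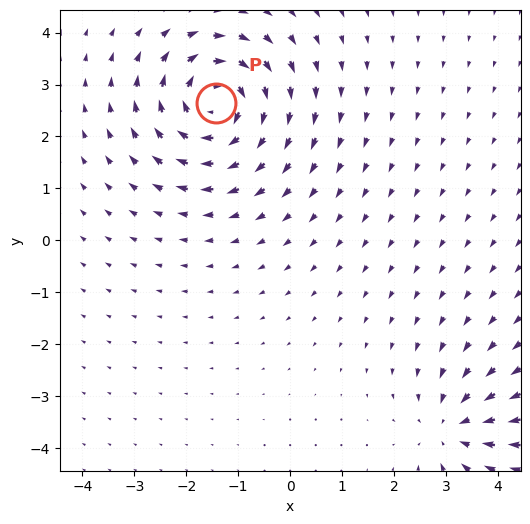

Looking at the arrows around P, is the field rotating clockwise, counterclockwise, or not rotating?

clockwise

Near P at (-1.4, 2.6) the arrows circulate clockwise. The curl (z-component) there is about -6; negative curl means clockwise rotation.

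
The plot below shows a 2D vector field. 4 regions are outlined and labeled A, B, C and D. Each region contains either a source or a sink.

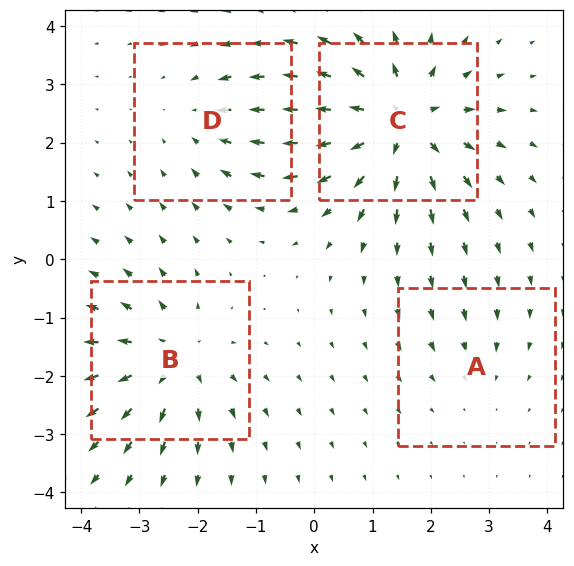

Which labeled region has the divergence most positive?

Divergence at each region's feature centre — A: about -2, B: about +5, C: about +7, D: about -3. Region C is most positive.

C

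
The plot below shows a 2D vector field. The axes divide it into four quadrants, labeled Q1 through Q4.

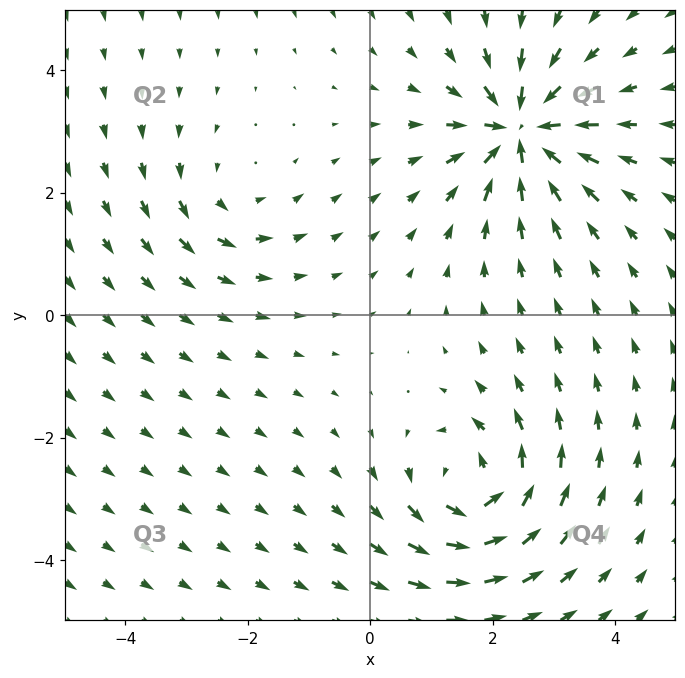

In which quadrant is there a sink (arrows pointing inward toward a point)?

Q1

The sink sits at approximately (2.5, 3.0), which lies in quadrant Q1. The divergence there is about -7, negative as expected for a sink.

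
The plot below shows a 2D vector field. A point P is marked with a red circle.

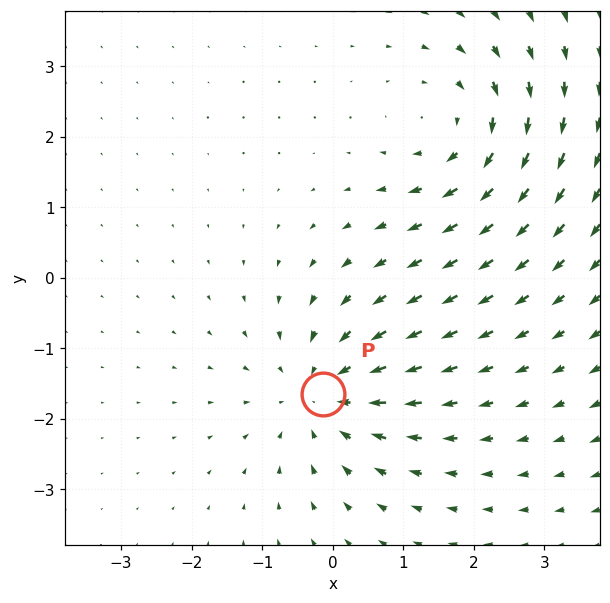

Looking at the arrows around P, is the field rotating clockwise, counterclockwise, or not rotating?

not rotating

Near P at (-0.1, -1.6) the arrows show no circulation. The curl there is ≈0.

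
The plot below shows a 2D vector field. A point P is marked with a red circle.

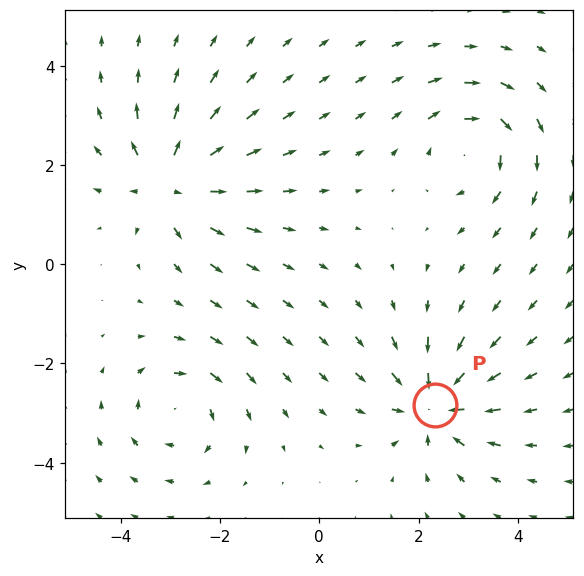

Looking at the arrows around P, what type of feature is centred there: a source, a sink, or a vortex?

sink

At P (2.3, -2.8) the arrows converge inward. Divergence about -6, curl ≈0 — negative divergence with near-zero curl is a sink.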